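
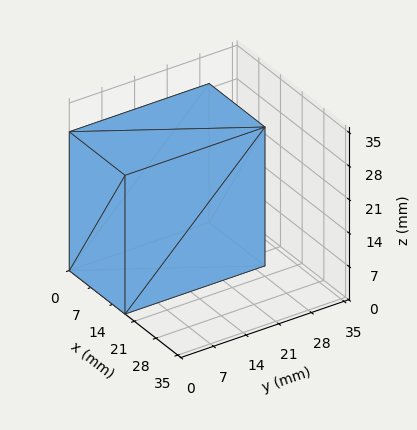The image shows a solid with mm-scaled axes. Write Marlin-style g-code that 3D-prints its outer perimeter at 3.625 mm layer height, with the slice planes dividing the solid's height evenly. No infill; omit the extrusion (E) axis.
Reading the render: the shape is a rectangular box, roughly 18 × 30 mm footprint and 29 mm tall (dimensions read to the nearest mm from the axis ticks). For the g-code, the solid's height is divided into equal slices at the stated Δz and each level perimeter traced with G1 moves after a G0 lift.

; perimeter-only toolpath
G21 ; units = mm
G90 ; absolute positioning
G28 ; home
; layer 1
G0 Z3.625
G0 X0.000 Y0.000
G1 X18.000 Y0.000
G1 X18.000 Y30.000
G1 X0.000 Y30.000
G1 X0.000 Y0.000
; layer 2
G0 Z7.250
G0 X0.000 Y0.000
G1 X18.000 Y0.000
G1 X18.000 Y30.000
G1 X0.000 Y30.000
G1 X0.000 Y0.000
; layer 3
G0 Z10.875
G0 X0.000 Y0.000
G1 X18.000 Y0.000
G1 X18.000 Y30.000
G1 X0.000 Y30.000
G1 X0.000 Y0.000
; layer 4
G0 Z14.500
G0 X0.000 Y0.000
G1 X18.000 Y0.000
G1 X18.000 Y30.000
G1 X0.000 Y30.000
G1 X0.000 Y0.000
; layer 5
G0 Z18.125
G0 X0.000 Y0.000
G1 X18.000 Y0.000
G1 X18.000 Y30.000
G1 X0.000 Y30.000
G1 X0.000 Y0.000
; layer 6
G0 Z21.750
G0 X0.000 Y0.000
G1 X18.000 Y0.000
G1 X18.000 Y30.000
G1 X0.000 Y30.000
G1 X0.000 Y0.000
; layer 7
G0 Z25.375
G0 X0.000 Y0.000
G1 X18.000 Y0.000
G1 X18.000 Y30.000
G1 X0.000 Y30.000
G1 X0.000 Y0.000
; layer 8
G0 Z29.000
G0 X0.000 Y0.000
G1 X18.000 Y0.000
G1 X18.000 Y30.000
G1 X0.000 Y30.000
G1 X0.000 Y0.000
M2 ; end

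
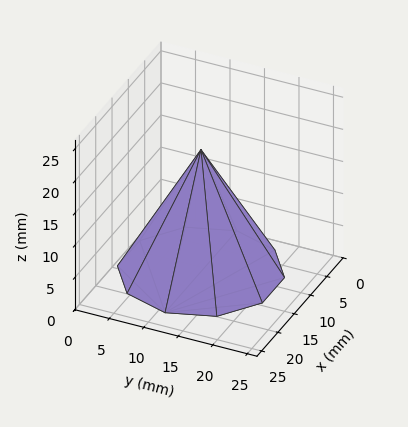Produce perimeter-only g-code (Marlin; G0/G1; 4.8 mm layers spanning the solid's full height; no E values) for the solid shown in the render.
Reading the render: the shape is a regular 10-sided pyramid, base circumscribed radius ≈ 11 mm, apex at z ≈ 19 mm (dimensions read to the nearest mm from the axis ticks). For the g-code, the solid's height is divided into equal slices at the stated Δz and each level perimeter traced with G1 moves after a G0 lift.

; perimeter-only toolpath
G21 ; units = mm
G90 ; absolute positioning
G28 ; home
; layer 1
G0 Z4.8
G0 X19.2 Y11.0
G1 X17.7 Y15.9
G1 X13.6 Y18.9
G1 X8.4 Y18.9
G1 X4.3 Y15.9
G1 X2.8 Y11.0
G1 X4.3 Y6.1
G1 X8.4 Y3.1
G1 X13.6 Y3.1
G1 X17.7 Y6.1
G1 X19.2 Y11.0
; layer 2
G0 Z9.5
G0 X16.5 Y11.0
G1 X15.4 Y14.2
G1 X12.7 Y16.2
G1 X9.3 Y16.2
G1 X6.5 Y14.2
G1 X5.5 Y11.0
G1 X6.5 Y7.8
G1 X9.3 Y5.8
G1 X12.7 Y5.8
G1 X15.4 Y7.8
G1 X16.5 Y11.0
; layer 3
G0 Z14.2
G0 X13.8 Y11.0
G1 X13.2 Y12.6
G1 X11.8 Y13.6
G1 X10.2 Y13.6
G1 X8.8 Y12.6
G1 X8.2 Y11.0
G1 X8.8 Y9.4
G1 X10.2 Y8.4
G1 X11.8 Y8.4
G1 X13.2 Y9.4
G1 X13.8 Y11.0
M2 ; end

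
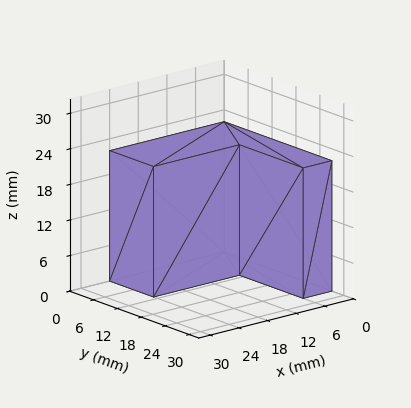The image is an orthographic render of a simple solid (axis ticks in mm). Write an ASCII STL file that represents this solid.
Reading the render: the shape is an L-shaped prism: outer 24 × 27 mm, arm thicknesses ≈ 11 mm (horizontal) and 6 mm (vertical), extruded 22 mm in z (dimensions read to the nearest mm from the axis ticks). For the STL, each face is triangulated and given an outward normal.

solid part
  facet normal 0.0000 0.0000 -1.0000
    outer loop
      vertex 24.0 11.0 0.0
      vertex 24.0 0.0 0.0
      vertex 0.0 0.0 0.0
    endloop
  endfacet
  facet normal 0.0000 0.0000 -1.0000
    outer loop
      vertex 6.0 11.0 0.0
      vertex 24.0 11.0 0.0
      vertex 0.0 0.0 0.0
    endloop
  endfacet
  facet normal 0.0000 0.0000 -1.0000
    outer loop
      vertex 6.0 27.0 0.0
      vertex 6.0 11.0 0.0
      vertex 0.0 0.0 0.0
    endloop
  endfacet
  facet normal 0.0000 0.0000 -1.0000
    outer loop
      vertex 0.0 27.0 0.0
      vertex 6.0 27.0 0.0
      vertex 0.0 0.0 0.0
    endloop
  endfacet
  facet normal 0.0000 0.0000 1.0000
    outer loop
      vertex 0.0 0.0 22.0
      vertex 24.0 0.0 22.0
      vertex 24.0 11.0 22.0
    endloop
  endfacet
  facet normal 0.0000 0.0000 1.0000
    outer loop
      vertex 0.0 0.0 22.0
      vertex 24.0 11.0 22.0
      vertex 6.0 11.0 22.0
    endloop
  endfacet
  facet normal 0.0000 0.0000 1.0000
    outer loop
      vertex 0.0 0.0 22.0
      vertex 6.0 11.0 22.0
      vertex 6.0 27.0 22.0
    endloop
  endfacet
  facet normal 0.0000 0.0000 1.0000
    outer loop
      vertex 0.0 0.0 22.0
      vertex 6.0 27.0 22.0
      vertex 0.0 27.0 22.0
    endloop
  endfacet
  facet normal 0.0000 -1.0000 0.0000
    outer loop
      vertex 0.0 0.0 0.0
      vertex 24.0 0.0 0.0
      vertex 24.0 0.0 22.0
    endloop
  endfacet
  facet normal 0.0000 -1.0000 0.0000
    outer loop
      vertex 0.0 0.0 0.0
      vertex 24.0 0.0 22.0
      vertex 0.0 0.0 22.0
    endloop
  endfacet
  facet normal 1.0000 0.0000 0.0000
    outer loop
      vertex 24.0 0.0 0.0
      vertex 24.0 11.0 0.0
      vertex 24.0 11.0 22.0
    endloop
  endfacet
  facet normal 1.0000 0.0000 0.0000
    outer loop
      vertex 24.0 0.0 0.0
      vertex 24.0 11.0 22.0
      vertex 24.0 0.0 22.0
    endloop
  endfacet
  facet normal 0.0000 1.0000 0.0000
    outer loop
      vertex 24.0 11.0 0.0
      vertex 6.0 11.0 0.0
      vertex 6.0 11.0 22.0
    endloop
  endfacet
  facet normal 0.0000 1.0000 0.0000
    outer loop
      vertex 24.0 11.0 0.0
      vertex 6.0 11.0 22.0
      vertex 24.0 11.0 22.0
    endloop
  endfacet
  facet normal 1.0000 0.0000 0.0000
    outer loop
      vertex 6.0 11.0 0.0
      vertex 6.0 27.0 0.0
      vertex 6.0 27.0 22.0
    endloop
  endfacet
  facet normal 1.0000 0.0000 0.0000
    outer loop
      vertex 6.0 11.0 0.0
      vertex 6.0 27.0 22.0
      vertex 6.0 11.0 22.0
    endloop
  endfacet
  facet normal 0.0000 1.0000 0.0000
    outer loop
      vertex 6.0 27.0 0.0
      vertex 0.0 27.0 0.0
      vertex 0.0 27.0 22.0
    endloop
  endfacet
  facet normal 0.0000 1.0000 0.0000
    outer loop
      vertex 6.0 27.0 0.0
      vertex 0.0 27.0 22.0
      vertex 6.0 27.0 22.0
    endloop
  endfacet
  facet normal -1.0000 0.0000 0.0000
    outer loop
      vertex 0.0 27.0 0.0
      vertex 0.0 0.0 0.0
      vertex 0.0 0.0 22.0
    endloop
  endfacet
  facet normal -1.0000 0.0000 0.0000
    outer loop
      vertex 0.0 27.0 0.0
      vertex 0.0 0.0 22.0
      vertex 0.0 27.0 22.0
    endloop
  endfacet
endsolid part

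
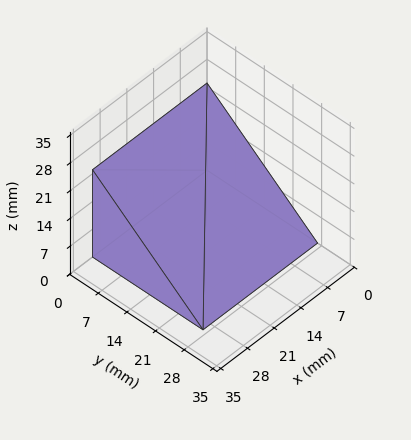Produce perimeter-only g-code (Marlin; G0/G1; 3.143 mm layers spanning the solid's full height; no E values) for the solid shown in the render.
Reading the render: the shape is a wedge (ramp): 30 × 27 mm base, rising to 22 mm along the y=0 edge and sloping linearly to z=0 at y=27 (dimensions read to the nearest mm from the axis ticks). For the g-code, the solid's height is divided into equal slices at the stated Δz and each level perimeter traced with G1 moves after a G0 lift.

; perimeter-only toolpath
G21 ; units = mm
G90 ; absolute positioning
G28 ; home
; layer 1
G0 Z3.143
G0 X0.000 Y0.000
G1 X30.000 Y0.000
G1 X30.000 Y23.143
G1 X0.000 Y23.143
G1 X0.000 Y0.000
; layer 2
G0 Z6.286
G0 X0.000 Y0.000
G1 X30.000 Y0.000
G1 X30.000 Y19.286
G1 X0.000 Y19.286
G1 X0.000 Y0.000
; layer 3
G0 Z9.429
G0 X0.000 Y0.000
G1 X30.000 Y0.000
G1 X30.000 Y15.429
G1 X0.000 Y15.429
G1 X0.000 Y0.000
; layer 4
G0 Z12.571
G0 X0.000 Y0.000
G1 X30.000 Y0.000
G1 X30.000 Y11.571
G1 X0.000 Y11.571
G1 X0.000 Y0.000
; layer 5
G0 Z15.714
G0 X0.000 Y0.000
G1 X30.000 Y0.000
G1 X30.000 Y7.714
G1 X0.000 Y7.714
G1 X0.000 Y0.000
; layer 6
G0 Z18.857
G0 X0.000 Y0.000
G1 X30.000 Y0.000
G1 X30.000 Y3.857
G1 X0.000 Y3.857
G1 X0.000 Y0.000
M2 ; end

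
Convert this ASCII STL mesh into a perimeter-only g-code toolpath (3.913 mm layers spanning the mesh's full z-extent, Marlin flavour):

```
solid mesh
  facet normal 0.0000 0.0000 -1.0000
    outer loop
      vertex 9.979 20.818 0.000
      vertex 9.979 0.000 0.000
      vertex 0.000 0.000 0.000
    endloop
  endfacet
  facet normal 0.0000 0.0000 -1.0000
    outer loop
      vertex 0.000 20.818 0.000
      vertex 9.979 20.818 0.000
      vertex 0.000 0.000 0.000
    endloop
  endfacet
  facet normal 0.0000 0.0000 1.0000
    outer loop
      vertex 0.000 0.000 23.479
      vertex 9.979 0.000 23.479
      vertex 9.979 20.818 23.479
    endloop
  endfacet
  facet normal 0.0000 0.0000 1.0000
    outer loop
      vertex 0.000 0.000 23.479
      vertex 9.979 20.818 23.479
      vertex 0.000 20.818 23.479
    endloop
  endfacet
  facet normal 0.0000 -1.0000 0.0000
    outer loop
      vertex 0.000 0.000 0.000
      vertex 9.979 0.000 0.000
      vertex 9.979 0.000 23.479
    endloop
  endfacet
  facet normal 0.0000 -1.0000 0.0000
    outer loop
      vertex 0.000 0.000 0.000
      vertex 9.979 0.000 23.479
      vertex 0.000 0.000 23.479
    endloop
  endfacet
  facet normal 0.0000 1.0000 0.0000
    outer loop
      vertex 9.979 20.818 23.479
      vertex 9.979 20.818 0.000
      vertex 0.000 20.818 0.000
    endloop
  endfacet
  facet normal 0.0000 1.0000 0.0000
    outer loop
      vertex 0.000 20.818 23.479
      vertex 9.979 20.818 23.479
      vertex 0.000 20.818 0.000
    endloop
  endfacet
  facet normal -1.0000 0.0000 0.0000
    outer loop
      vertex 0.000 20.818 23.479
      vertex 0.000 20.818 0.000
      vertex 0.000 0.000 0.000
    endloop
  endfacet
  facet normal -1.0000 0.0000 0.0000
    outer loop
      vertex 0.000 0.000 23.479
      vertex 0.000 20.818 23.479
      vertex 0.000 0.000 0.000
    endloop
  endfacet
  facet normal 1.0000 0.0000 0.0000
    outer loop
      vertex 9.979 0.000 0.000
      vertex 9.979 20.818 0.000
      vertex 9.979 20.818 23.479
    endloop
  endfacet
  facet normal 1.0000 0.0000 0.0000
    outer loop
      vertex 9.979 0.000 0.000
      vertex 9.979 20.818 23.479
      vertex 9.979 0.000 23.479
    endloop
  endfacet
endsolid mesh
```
; perimeter-only toolpath
G21 ; units = mm
G90 ; absolute positioning
G28 ; home
; layer 1
G0 Z3.913
G0 X0.000 Y0.000
G1 X9.979 Y0.000
G1 X9.979 Y20.818
G1 X0.000 Y20.818
G1 X0.000 Y0.000
; layer 2
G0 Z7.826
G0 X0.000 Y0.000
G1 X9.979 Y0.000
G1 X9.979 Y20.818
G1 X0.000 Y20.818
G1 X0.000 Y0.000
; layer 3
G0 Z11.739
G0 X0.000 Y0.000
G1 X9.979 Y0.000
G1 X9.979 Y20.818
G1 X0.000 Y20.818
G1 X0.000 Y0.000
; layer 4
G0 Z15.653
G0 X0.000 Y0.000
G1 X9.979 Y0.000
G1 X9.979 Y20.818
G1 X0.000 Y20.818
G1 X0.000 Y0.000
; layer 5
G0 Z19.566
G0 X0.000 Y0.000
G1 X9.979 Y0.000
G1 X9.979 Y20.818
G1 X0.000 Y20.818
G1 X0.000 Y0.000
; layer 6
G0 Z23.479
G0 X0.000 Y0.000
G1 X9.979 Y0.000
G1 X9.979 Y20.818
G1 X0.000 Y20.818
G1 X0.000 Y0.000
M2 ; end

The solid is a rectangular box, roughly 9.98 × 20.8 mm footprint and 23.5 mm tall. Slicing at Δz = 3.913 mm — 6 equal slices spanning the solid's height, so layer i sits at z = i·h/6 — gives 6 non-empty perimeters. Each is a 4-segment closed polygon; G0 lifts to the layer z and rapids to the start vertex, then G1 traces the edges.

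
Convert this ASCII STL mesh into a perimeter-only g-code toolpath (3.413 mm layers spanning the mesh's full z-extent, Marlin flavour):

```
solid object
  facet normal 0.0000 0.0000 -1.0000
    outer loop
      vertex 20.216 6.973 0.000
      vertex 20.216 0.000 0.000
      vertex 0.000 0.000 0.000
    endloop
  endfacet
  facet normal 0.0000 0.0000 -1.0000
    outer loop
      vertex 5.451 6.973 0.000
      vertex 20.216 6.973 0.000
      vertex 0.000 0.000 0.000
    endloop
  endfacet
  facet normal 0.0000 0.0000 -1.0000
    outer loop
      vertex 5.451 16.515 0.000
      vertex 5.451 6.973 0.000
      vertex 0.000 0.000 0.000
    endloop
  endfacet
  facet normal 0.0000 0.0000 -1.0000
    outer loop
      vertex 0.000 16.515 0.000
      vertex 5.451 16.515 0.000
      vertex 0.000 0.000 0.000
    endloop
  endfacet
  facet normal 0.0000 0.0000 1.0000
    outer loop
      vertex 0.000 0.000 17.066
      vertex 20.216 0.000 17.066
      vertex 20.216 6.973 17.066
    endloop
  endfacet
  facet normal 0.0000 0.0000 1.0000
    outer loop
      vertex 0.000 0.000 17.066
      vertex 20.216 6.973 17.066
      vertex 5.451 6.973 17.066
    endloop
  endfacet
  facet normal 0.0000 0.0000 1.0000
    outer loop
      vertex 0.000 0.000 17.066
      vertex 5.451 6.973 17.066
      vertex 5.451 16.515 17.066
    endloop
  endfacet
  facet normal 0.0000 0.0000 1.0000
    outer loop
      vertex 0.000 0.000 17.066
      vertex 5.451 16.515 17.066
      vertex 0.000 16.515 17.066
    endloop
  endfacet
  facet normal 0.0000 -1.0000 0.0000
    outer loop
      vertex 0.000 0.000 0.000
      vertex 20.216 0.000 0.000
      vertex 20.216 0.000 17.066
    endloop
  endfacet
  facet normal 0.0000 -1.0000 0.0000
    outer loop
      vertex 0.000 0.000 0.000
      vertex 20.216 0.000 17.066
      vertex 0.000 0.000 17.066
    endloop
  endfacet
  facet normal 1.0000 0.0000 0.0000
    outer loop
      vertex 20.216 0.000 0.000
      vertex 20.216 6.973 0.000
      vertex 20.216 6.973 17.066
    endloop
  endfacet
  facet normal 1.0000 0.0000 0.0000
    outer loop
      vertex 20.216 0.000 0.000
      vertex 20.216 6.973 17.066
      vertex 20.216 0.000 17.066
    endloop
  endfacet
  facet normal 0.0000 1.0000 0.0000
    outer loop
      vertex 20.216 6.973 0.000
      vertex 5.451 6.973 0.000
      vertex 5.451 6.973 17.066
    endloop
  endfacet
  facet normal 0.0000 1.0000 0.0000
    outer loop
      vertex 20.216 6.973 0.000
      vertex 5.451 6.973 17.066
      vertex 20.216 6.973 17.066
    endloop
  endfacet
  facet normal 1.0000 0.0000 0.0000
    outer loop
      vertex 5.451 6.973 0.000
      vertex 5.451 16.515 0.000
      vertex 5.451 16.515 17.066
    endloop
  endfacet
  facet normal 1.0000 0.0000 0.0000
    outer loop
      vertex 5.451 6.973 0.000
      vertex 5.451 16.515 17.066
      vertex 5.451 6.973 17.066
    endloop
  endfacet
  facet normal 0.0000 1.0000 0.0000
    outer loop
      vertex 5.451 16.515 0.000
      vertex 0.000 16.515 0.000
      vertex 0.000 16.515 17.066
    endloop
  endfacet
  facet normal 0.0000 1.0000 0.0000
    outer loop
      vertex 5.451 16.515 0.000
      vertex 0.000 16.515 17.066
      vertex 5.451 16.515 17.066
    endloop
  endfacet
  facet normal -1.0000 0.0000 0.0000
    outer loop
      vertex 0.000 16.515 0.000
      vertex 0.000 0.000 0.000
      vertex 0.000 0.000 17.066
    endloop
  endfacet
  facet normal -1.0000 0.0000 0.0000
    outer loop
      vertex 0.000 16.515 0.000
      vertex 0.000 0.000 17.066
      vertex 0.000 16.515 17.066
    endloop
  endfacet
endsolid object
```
; perimeter-only toolpath
G21 ; units = mm
G90 ; absolute positioning
G28 ; home
; layer 1
G0 Z3.413
G0 X0.000 Y0.000
G1 X20.216 Y0.000
G1 X20.216 Y6.973
G1 X5.451 Y6.973
G1 X5.451 Y16.515
G1 X0.000 Y16.515
G1 X0.000 Y0.000
; layer 2
G0 Z6.826
G0 X0.000 Y0.000
G1 X20.216 Y0.000
G1 X20.216 Y6.973
G1 X5.451 Y6.973
G1 X5.451 Y16.515
G1 X0.000 Y16.515
G1 X0.000 Y0.000
; layer 3
G0 Z10.240
G0 X0.000 Y0.000
G1 X20.216 Y0.000
G1 X20.216 Y6.973
G1 X5.451 Y6.973
G1 X5.451 Y16.515
G1 X0.000 Y16.515
G1 X0.000 Y0.000
; layer 4
G0 Z13.653
G0 X0.000 Y0.000
G1 X20.216 Y0.000
G1 X20.216 Y6.973
G1 X5.451 Y6.973
G1 X5.451 Y16.515
G1 X0.000 Y16.515
G1 X0.000 Y0.000
; layer 5
G0 Z17.066
G0 X0.000 Y0.000
G1 X20.216 Y0.000
G1 X20.216 Y6.973
G1 X5.451 Y6.973
G1 X5.451 Y16.515
G1 X0.000 Y16.515
G1 X0.000 Y0.000
M2 ; end

The solid is an L-shaped prism: outer 20.2 × 16.5 mm, arm thicknesses ≈ 6.97 mm (horizontal) and 5.45 mm (vertical), extruded 17.1 mm in z. Slicing at Δz = 3.413 mm — 5 equal slices spanning the solid's height, so layer i sits at z = i·h/5 — gives 5 non-empty perimeters. Each is a 6-segment closed polygon; G0 lifts to the layer z and rapids to the start vertex, then G1 traces the edges.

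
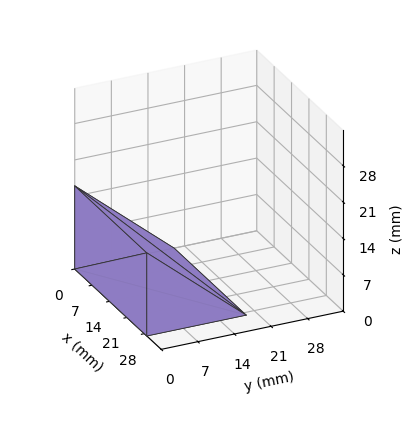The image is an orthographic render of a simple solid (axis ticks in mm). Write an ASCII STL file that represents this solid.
Reading the render: the shape is a wedge (ramp): 29 × 19 mm base, rising to 16 mm along the y=0 edge and sloping linearly to z=0 at y=19 (dimensions read to the nearest mm from the axis ticks). For the STL, each face is triangulated and given an outward normal.

solid part
  facet normal 0.0000 0.0000 -1.0000
    outer loop
      vertex 29.000 19.000 0.000
      vertex 29.000 0.000 0.000
      vertex 0.000 0.000 0.000
    endloop
  endfacet
  facet normal 0.0000 0.0000 -1.0000
    outer loop
      vertex 0.000 19.000 0.000
      vertex 29.000 19.000 0.000
      vertex 0.000 0.000 0.000
    endloop
  endfacet
  facet normal 0.0000 -1.0000 0.0000
    outer loop
      vertex 0.000 0.000 0.000
      vertex 29.000 0.000 0.000
      vertex 29.000 0.000 16.000
    endloop
  endfacet
  facet normal 0.0000 -1.0000 0.0000
    outer loop
      vertex 0.000 0.000 0.000
      vertex 29.000 0.000 16.000
      vertex 0.000 0.000 16.000
    endloop
  endfacet
  facet normal 0.0000 0.6441 0.7649
    outer loop
      vertex 0.000 0.000 16.000
      vertex 29.000 0.000 16.000
      vertex 29.000 19.000 0.000
    endloop
  endfacet
  facet normal 0.0000 0.6441 0.7649
    outer loop
      vertex 0.000 0.000 16.000
      vertex 29.000 19.000 0.000
      vertex 0.000 19.000 0.000
    endloop
  endfacet
  facet normal -1.0000 0.0000 0.0000
    outer loop
      vertex 0.000 0.000 16.000
      vertex 0.000 19.000 0.000
      vertex 0.000 0.000 0.000
    endloop
  endfacet
  facet normal 1.0000 0.0000 0.0000
    outer loop
      vertex 29.000 0.000 0.000
      vertex 29.000 19.000 0.000
      vertex 29.000 0.000 16.000
    endloop
  endfacet
endsolid part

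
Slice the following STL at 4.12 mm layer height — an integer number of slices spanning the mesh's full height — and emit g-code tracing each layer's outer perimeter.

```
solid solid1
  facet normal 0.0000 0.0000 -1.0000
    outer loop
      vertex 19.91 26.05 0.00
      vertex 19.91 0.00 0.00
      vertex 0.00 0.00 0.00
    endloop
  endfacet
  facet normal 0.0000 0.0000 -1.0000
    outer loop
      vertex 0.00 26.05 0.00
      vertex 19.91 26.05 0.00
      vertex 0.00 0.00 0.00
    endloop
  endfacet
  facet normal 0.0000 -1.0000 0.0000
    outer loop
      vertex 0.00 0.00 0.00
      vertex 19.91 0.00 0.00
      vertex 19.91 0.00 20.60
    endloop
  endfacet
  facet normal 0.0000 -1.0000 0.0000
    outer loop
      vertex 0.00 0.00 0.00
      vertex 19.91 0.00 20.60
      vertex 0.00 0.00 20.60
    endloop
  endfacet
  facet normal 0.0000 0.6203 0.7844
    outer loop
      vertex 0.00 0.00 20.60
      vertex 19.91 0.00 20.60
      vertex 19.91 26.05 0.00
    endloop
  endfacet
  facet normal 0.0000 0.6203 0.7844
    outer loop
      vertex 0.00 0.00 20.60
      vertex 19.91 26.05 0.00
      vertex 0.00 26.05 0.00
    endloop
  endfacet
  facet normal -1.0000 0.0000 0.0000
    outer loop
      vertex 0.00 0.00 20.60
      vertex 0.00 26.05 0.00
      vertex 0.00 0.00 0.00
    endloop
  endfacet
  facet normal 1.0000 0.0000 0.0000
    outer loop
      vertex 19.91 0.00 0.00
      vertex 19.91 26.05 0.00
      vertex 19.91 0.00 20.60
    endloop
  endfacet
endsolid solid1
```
; perimeter-only toolpath
G21 ; units = mm
G90 ; absolute positioning
G28 ; home
; layer 1
G0 Z4.12
G0 X0.00 Y0.00
G1 X19.91 Y0.00
G1 X19.91 Y20.84
G1 X0.00 Y20.84
G1 X0.00 Y0.00
; layer 2
G0 Z8.24
G0 X0.00 Y0.00
G1 X19.91 Y0.00
G1 X19.91 Y15.63
G1 X0.00 Y15.63
G1 X0.00 Y0.00
; layer 3
G0 Z12.36
G0 X0.00 Y0.00
G1 X19.91 Y0.00
G1 X19.91 Y10.42
G1 X0.00 Y10.42
G1 X0.00 Y0.00
; layer 4
G0 Z16.48
G0 X0.00 Y0.00
G1 X19.91 Y0.00
G1 X19.91 Y5.21
G1 X0.00 Y5.21
G1 X0.00 Y0.00
M2 ; end

The solid is a wedge (ramp): 19.9 × 26.1 mm base, rising to 20.6 mm along the y=0 edge and sloping linearly to z=0 at y=26.1. Slicing at Δz = 4.12 mm — 5 equal slices spanning the solid's height, so layer i sits at z = i·h/5 — gives 4 non-empty perimeters. Each is a 4-segment closed polygon; G0 lifts to the layer z and rapids to the start vertex, then G1 traces the edges. The cross-section shrinks linearly with z (the slice at the apex is degenerate and omitted).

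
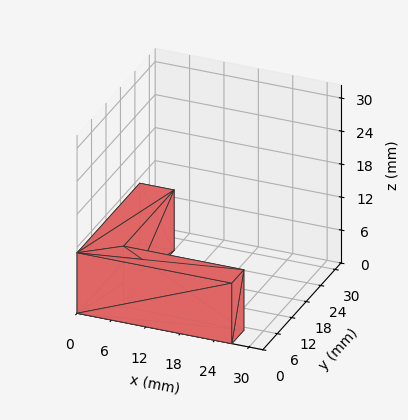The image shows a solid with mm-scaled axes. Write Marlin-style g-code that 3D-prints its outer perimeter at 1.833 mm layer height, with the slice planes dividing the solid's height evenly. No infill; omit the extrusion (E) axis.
Reading the render: the shape is an L-shaped prism: outer 27 × 26 mm, arm thicknesses ≈ 5 mm (horizontal) and 6 mm (vertical), extruded 11 mm in z (dimensions read to the nearest mm from the axis ticks). For the g-code, the solid's height is divided into equal slices at the stated Δz and each level perimeter traced with G1 moves after a G0 lift.

; perimeter-only toolpath
G21 ; units = mm
G90 ; absolute positioning
G28 ; home
; layer 1
G0 Z1.833
G0 X0.000 Y0.000
G1 X27.000 Y0.000
G1 X27.000 Y5.000
G1 X6.000 Y5.000
G1 X6.000 Y26.000
G1 X0.000 Y26.000
G1 X0.000 Y0.000
; layer 2
G0 Z3.667
G0 X0.000 Y0.000
G1 X27.000 Y0.000
G1 X27.000 Y5.000
G1 X6.000 Y5.000
G1 X6.000 Y26.000
G1 X0.000 Y26.000
G1 X0.000 Y0.000
; layer 3
G0 Z5.500
G0 X0.000 Y0.000
G1 X27.000 Y0.000
G1 X27.000 Y5.000
G1 X6.000 Y5.000
G1 X6.000 Y26.000
G1 X0.000 Y26.000
G1 X0.000 Y0.000
; layer 4
G0 Z7.333
G0 X0.000 Y0.000
G1 X27.000 Y0.000
G1 X27.000 Y5.000
G1 X6.000 Y5.000
G1 X6.000 Y26.000
G1 X0.000 Y26.000
G1 X0.000 Y0.000
; layer 5
G0 Z9.167
G0 X0.000 Y0.000
G1 X27.000 Y0.000
G1 X27.000 Y5.000
G1 X6.000 Y5.000
G1 X6.000 Y26.000
G1 X0.000 Y26.000
G1 X0.000 Y0.000
; layer 6
G0 Z11.000
G0 X0.000 Y0.000
G1 X27.000 Y0.000
G1 X27.000 Y5.000
G1 X6.000 Y5.000
G1 X6.000 Y26.000
G1 X0.000 Y26.000
G1 X0.000 Y0.000
M2 ; end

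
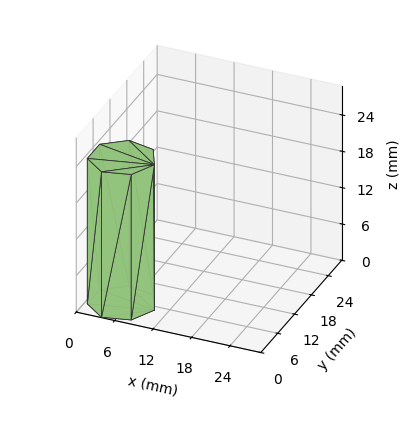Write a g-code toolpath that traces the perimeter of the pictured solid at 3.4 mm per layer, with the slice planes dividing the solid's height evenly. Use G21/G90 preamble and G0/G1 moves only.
Reading the render: the shape is a regular 7-sided prism (a cylinder approximated with 7 flat sides), circumscribed radius ≈ 5 mm, height ≈ 24 mm (dimensions read to the nearest mm from the axis ticks). For the g-code, the solid's height is divided into equal slices at the stated Δz and each level perimeter traced with G1 moves after a G0 lift.

; perimeter-only toolpath
G21 ; units = mm
G90 ; absolute positioning
G28 ; home
; layer 1
G0 Z3.4
G0 X10.0 Y5.0
G1 X8.1 Y8.9
G1 X3.9 Y9.9
G1 X0.5 Y7.2
G1 X0.5 Y2.8
G1 X3.9 Y0.1
G1 X8.1 Y1.1
G1 X10.0 Y5.0
; layer 2
G0 Z6.9
G0 X10.0 Y5.0
G1 X8.1 Y8.9
G1 X3.9 Y9.9
G1 X0.5 Y7.2
G1 X0.5 Y2.8
G1 X3.9 Y0.1
G1 X8.1 Y1.1
G1 X10.0 Y5.0
; layer 3
G0 Z10.3
G0 X10.0 Y5.0
G1 X8.1 Y8.9
G1 X3.9 Y9.9
G1 X0.5 Y7.2
G1 X0.5 Y2.8
G1 X3.9 Y0.1
G1 X8.1 Y1.1
G1 X10.0 Y5.0
; layer 4
G0 Z13.7
G0 X10.0 Y5.0
G1 X8.1 Y8.9
G1 X3.9 Y9.9
G1 X0.5 Y7.2
G1 X0.5 Y2.8
G1 X3.9 Y0.1
G1 X8.1 Y1.1
G1 X10.0 Y5.0
; layer 5
G0 Z17.1
G0 X10.0 Y5.0
G1 X8.1 Y8.9
G1 X3.9 Y9.9
G1 X0.5 Y7.2
G1 X0.5 Y2.8
G1 X3.9 Y0.1
G1 X8.1 Y1.1
G1 X10.0 Y5.0
; layer 6
G0 Z20.6
G0 X10.0 Y5.0
G1 X8.1 Y8.9
G1 X3.9 Y9.9
G1 X0.5 Y7.2
G1 X0.5 Y2.8
G1 X3.9 Y0.1
G1 X8.1 Y1.1
G1 X10.0 Y5.0
; layer 7
G0 Z24.0
G0 X10.0 Y5.0
G1 X8.1 Y8.9
G1 X3.9 Y9.9
G1 X0.5 Y7.2
G1 X0.5 Y2.8
G1 X3.9 Y0.1
G1 X8.1 Y1.1
G1 X10.0 Y5.0
M2 ; end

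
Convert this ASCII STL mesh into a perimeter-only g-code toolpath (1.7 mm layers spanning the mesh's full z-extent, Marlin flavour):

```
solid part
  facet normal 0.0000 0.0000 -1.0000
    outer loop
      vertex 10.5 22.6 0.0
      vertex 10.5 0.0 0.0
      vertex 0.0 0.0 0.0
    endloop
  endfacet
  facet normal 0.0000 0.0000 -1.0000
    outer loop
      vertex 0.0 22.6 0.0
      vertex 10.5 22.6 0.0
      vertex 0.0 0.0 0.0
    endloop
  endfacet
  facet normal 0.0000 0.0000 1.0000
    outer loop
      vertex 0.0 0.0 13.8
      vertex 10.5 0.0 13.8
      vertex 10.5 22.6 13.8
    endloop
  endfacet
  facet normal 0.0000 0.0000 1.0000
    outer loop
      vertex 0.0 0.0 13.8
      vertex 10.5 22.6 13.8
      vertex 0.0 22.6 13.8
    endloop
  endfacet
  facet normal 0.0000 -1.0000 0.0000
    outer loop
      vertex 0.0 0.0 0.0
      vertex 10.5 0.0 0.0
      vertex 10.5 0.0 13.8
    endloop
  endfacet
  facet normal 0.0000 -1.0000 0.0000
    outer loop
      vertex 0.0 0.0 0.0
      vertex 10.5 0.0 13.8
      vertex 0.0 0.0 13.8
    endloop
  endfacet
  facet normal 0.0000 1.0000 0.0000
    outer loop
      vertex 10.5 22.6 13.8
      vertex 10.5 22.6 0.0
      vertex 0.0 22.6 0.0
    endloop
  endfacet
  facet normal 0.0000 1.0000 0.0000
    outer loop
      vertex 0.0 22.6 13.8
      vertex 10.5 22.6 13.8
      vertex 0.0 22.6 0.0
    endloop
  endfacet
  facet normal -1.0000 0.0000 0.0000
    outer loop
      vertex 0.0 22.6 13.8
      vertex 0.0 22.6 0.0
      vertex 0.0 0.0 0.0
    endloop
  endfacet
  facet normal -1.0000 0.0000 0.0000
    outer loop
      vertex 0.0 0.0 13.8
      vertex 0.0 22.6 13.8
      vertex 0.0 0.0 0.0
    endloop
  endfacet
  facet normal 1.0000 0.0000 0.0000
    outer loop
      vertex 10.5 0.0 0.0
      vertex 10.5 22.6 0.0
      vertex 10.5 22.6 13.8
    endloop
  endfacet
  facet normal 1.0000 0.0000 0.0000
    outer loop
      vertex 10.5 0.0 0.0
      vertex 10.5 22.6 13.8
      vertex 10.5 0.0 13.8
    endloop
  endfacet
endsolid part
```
; perimeter-only toolpath
G21 ; units = mm
G90 ; absolute positioning
G28 ; home
; layer 1
G0 Z1.7
G0 X0.0 Y0.0
G1 X10.5 Y0.0
G1 X10.5 Y22.6
G1 X0.0 Y22.6
G1 X0.0 Y0.0
; layer 2
G0 Z3.5
G0 X0.0 Y0.0
G1 X10.5 Y0.0
G1 X10.5 Y22.6
G1 X0.0 Y22.6
G1 X0.0 Y0.0
; layer 3
G0 Z5.2
G0 X0.0 Y0.0
G1 X10.5 Y0.0
G1 X10.5 Y22.6
G1 X0.0 Y22.6
G1 X0.0 Y0.0
; layer 4
G0 Z6.9
G0 X0.0 Y0.0
G1 X10.5 Y0.0
G1 X10.5 Y22.6
G1 X0.0 Y22.6
G1 X0.0 Y0.0
; layer 5
G0 Z8.6
G0 X0.0 Y0.0
G1 X10.5 Y0.0
G1 X10.5 Y22.6
G1 X0.0 Y22.6
G1 X0.0 Y0.0
; layer 6
G0 Z10.4
G0 X0.0 Y0.0
G1 X10.5 Y0.0
G1 X10.5 Y22.6
G1 X0.0 Y22.6
G1 X0.0 Y0.0
; layer 7
G0 Z12.1
G0 X0.0 Y0.0
G1 X10.5 Y0.0
G1 X10.5 Y22.6
G1 X0.0 Y22.6
G1 X0.0 Y0.0
; layer 8
G0 Z13.8
G0 X0.0 Y0.0
G1 X10.5 Y0.0
G1 X10.5 Y22.6
G1 X0.0 Y22.6
G1 X0.0 Y0.0
M2 ; end

The solid is a rectangular box, roughly 10.5 × 22.6 mm footprint and 13.8 mm tall. Slicing at Δz = 1.7 mm — 8 equal slices spanning the solid's height, so layer i sits at z = i·h/8 — gives 8 non-empty perimeters. Each is a 4-segment closed polygon; G0 lifts to the layer z and rapids to the start vertex, then G1 traces the edges.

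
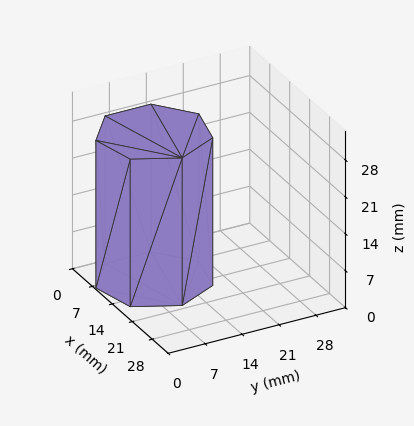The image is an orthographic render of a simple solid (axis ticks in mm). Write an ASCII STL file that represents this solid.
Reading the render: the shape is a regular 7-sided prism (a cylinder approximated with 7 flat sides), circumscribed radius ≈ 10 mm, height ≈ 28 mm (dimensions read to the nearest mm from the axis ticks). For the STL, each face is triangulated and given an outward normal.

solid part
  facet normal 0.0000 0.0000 -1.0000
    outer loop
      vertex 7.775 19.749 0.000
      vertex 16.235 17.818 0.000
      vertex 20.000 10.000 0.000
    endloop
  endfacet
  facet normal 0.0000 0.0000 -1.0000
    outer loop
      vertex 0.990 14.339 0.000
      vertex 7.775 19.749 0.000
      vertex 20.000 10.000 0.000
    endloop
  endfacet
  facet normal 0.0000 0.0000 -1.0000
    outer loop
      vertex 0.990 5.661 0.000
      vertex 0.990 14.339 0.000
      vertex 20.000 10.000 0.000
    endloop
  endfacet
  facet normal 0.0000 0.0000 -1.0000
    outer loop
      vertex 7.775 0.251 0.000
      vertex 0.990 5.661 0.000
      vertex 20.000 10.000 0.000
    endloop
  endfacet
  facet normal 0.0000 0.0000 -1.0000
    outer loop
      vertex 16.235 2.182 0.000
      vertex 7.775 0.251 0.000
      vertex 20.000 10.000 0.000
    endloop
  endfacet
  facet normal 0.0000 0.0000 1.0000
    outer loop
      vertex 20.000 10.000 28.000
      vertex 16.235 17.818 28.000
      vertex 7.775 19.749 28.000
    endloop
  endfacet
  facet normal 0.0000 0.0000 1.0000
    outer loop
      vertex 20.000 10.000 28.000
      vertex 7.775 19.749 28.000
      vertex 0.990 14.339 28.000
    endloop
  endfacet
  facet normal 0.0000 0.0000 1.0000
    outer loop
      vertex 20.000 10.000 28.000
      vertex 0.990 14.339 28.000
      vertex 0.990 5.661 28.000
    endloop
  endfacet
  facet normal 0.0000 0.0000 1.0000
    outer loop
      vertex 20.000 10.000 28.000
      vertex 0.990 5.661 28.000
      vertex 7.775 0.251 28.000
    endloop
  endfacet
  facet normal 0.0000 0.0000 1.0000
    outer loop
      vertex 20.000 10.000 28.000
      vertex 7.775 0.251 28.000
      vertex 16.235 2.182 28.000
    endloop
  endfacet
  facet normal 0.9010 0.4339 0.0000
    outer loop
      vertex 20.000 10.000 0.000
      vertex 16.235 17.818 0.000
      vertex 16.235 17.818 28.000
    endloop
  endfacet
  facet normal 0.9010 0.4339 0.0000
    outer loop
      vertex 20.000 10.000 0.000
      vertex 16.235 17.818 28.000
      vertex 20.000 10.000 28.000
    endloop
  endfacet
  facet normal 0.2225 0.9749 0.0000
    outer loop
      vertex 16.235 17.818 0.000
      vertex 7.775 19.749 0.000
      vertex 7.775 19.749 28.000
    endloop
  endfacet
  facet normal 0.2225 0.9749 0.0000
    outer loop
      vertex 16.235 17.818 0.000
      vertex 7.775 19.749 28.000
      vertex 16.235 17.818 28.000
    endloop
  endfacet
  facet normal -0.6234 0.7819 0.0000
    outer loop
      vertex 7.775 19.749 0.000
      vertex 0.990 14.339 0.000
      vertex 0.990 14.339 28.000
    endloop
  endfacet
  facet normal -0.6234 0.7819 0.0000
    outer loop
      vertex 7.775 19.749 0.000
      vertex 0.990 14.339 28.000
      vertex 7.775 19.749 28.000
    endloop
  endfacet
  facet normal -1.0000 0.0000 0.0000
    outer loop
      vertex 0.990 14.339 0.000
      vertex 0.990 5.661 0.000
      vertex 0.990 5.661 28.000
    endloop
  endfacet
  facet normal -1.0000 0.0000 0.0000
    outer loop
      vertex 0.990 14.339 0.000
      vertex 0.990 5.661 28.000
      vertex 0.990 14.339 28.000
    endloop
  endfacet
  facet normal -0.6234 -0.7819 0.0000
    outer loop
      vertex 0.990 5.661 0.000
      vertex 7.775 0.251 0.000
      vertex 7.775 0.251 28.000
    endloop
  endfacet
  facet normal -0.6234 -0.7819 0.0000
    outer loop
      vertex 0.990 5.661 0.000
      vertex 7.775 0.251 28.000
      vertex 0.990 5.661 28.000
    endloop
  endfacet
  facet normal 0.2225 -0.9749 0.0000
    outer loop
      vertex 7.775 0.251 0.000
      vertex 16.235 2.182 0.000
      vertex 16.235 2.182 28.000
    endloop
  endfacet
  facet normal 0.2225 -0.9749 0.0000
    outer loop
      vertex 7.775 0.251 0.000
      vertex 16.235 2.182 28.000
      vertex 7.775 0.251 28.000
    endloop
  endfacet
  facet normal 0.9010 -0.4339 0.0000
    outer loop
      vertex 16.235 2.182 0.000
      vertex 20.000 10.000 0.000
      vertex 20.000 10.000 28.000
    endloop
  endfacet
  facet normal 0.9010 -0.4339 0.0000
    outer loop
      vertex 16.235 2.182 0.000
      vertex 20.000 10.000 28.000
      vertex 16.235 2.182 28.000
    endloop
  endfacet
endsolid part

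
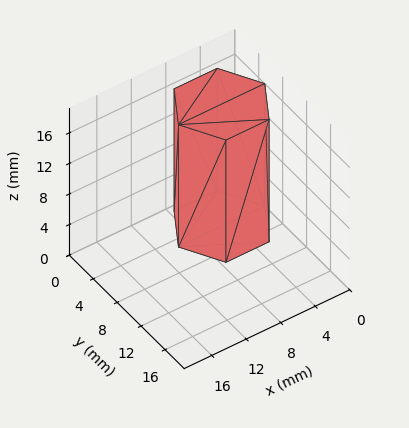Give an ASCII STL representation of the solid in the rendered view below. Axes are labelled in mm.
Reading the render: the shape is a regular 6-sided prism (a cylinder approximated with 6 flat sides), circumscribed radius ≈ 5 mm, height ≈ 16 mm (dimensions read to the nearest mm from the axis ticks). For the STL, each face is triangulated and given an outward normal.

solid part
  facet normal 0.0000 0.0000 -1.0000
    outer loop
      vertex 2.50 9.33 0.00
      vertex 7.50 9.33 0.00
      vertex 10.00 5.00 0.00
    endloop
  endfacet
  facet normal 0.0000 0.0000 -1.0000
    outer loop
      vertex 0.00 5.00 0.00
      vertex 2.50 9.33 0.00
      vertex 10.00 5.00 0.00
    endloop
  endfacet
  facet normal 0.0000 0.0000 -1.0000
    outer loop
      vertex 2.50 0.67 0.00
      vertex 0.00 5.00 0.00
      vertex 10.00 5.00 0.00
    endloop
  endfacet
  facet normal 0.0000 0.0000 -1.0000
    outer loop
      vertex 7.50 0.67 0.00
      vertex 2.50 0.67 0.00
      vertex 10.00 5.00 0.00
    endloop
  endfacet
  facet normal 0.0000 0.0000 1.0000
    outer loop
      vertex 10.00 5.00 16.00
      vertex 7.50 9.33 16.00
      vertex 2.50 9.33 16.00
    endloop
  endfacet
  facet normal 0.0000 0.0000 1.0000
    outer loop
      vertex 10.00 5.00 16.00
      vertex 2.50 9.33 16.00
      vertex 0.00 5.00 16.00
    endloop
  endfacet
  facet normal 0.0000 0.0000 1.0000
    outer loop
      vertex 10.00 5.00 16.00
      vertex 0.00 5.00 16.00
      vertex 2.50 0.67 16.00
    endloop
  endfacet
  facet normal 0.0000 0.0000 1.0000
    outer loop
      vertex 10.00 5.00 16.00
      vertex 2.50 0.67 16.00
      vertex 7.50 0.67 16.00
    endloop
  endfacet
  facet normal 0.8660 0.5000 0.0000
    outer loop
      vertex 10.00 5.00 0.00
      vertex 7.50 9.33 0.00
      vertex 7.50 9.33 16.00
    endloop
  endfacet
  facet normal 0.8660 0.5000 0.0000
    outer loop
      vertex 10.00 5.00 0.00
      vertex 7.50 9.33 16.00
      vertex 10.00 5.00 16.00
    endloop
  endfacet
  facet normal 0.0000 1.0000 0.0000
    outer loop
      vertex 7.50 9.33 0.00
      vertex 2.50 9.33 0.00
      vertex 2.50 9.33 16.00
    endloop
  endfacet
  facet normal 0.0000 1.0000 0.0000
    outer loop
      vertex 7.50 9.33 0.00
      vertex 2.50 9.33 16.00
      vertex 7.50 9.33 16.00
    endloop
  endfacet
  facet normal -0.8660 0.5000 0.0000
    outer loop
      vertex 2.50 9.33 0.00
      vertex 0.00 5.00 0.00
      vertex 0.00 5.00 16.00
    endloop
  endfacet
  facet normal -0.8660 0.5000 0.0000
    outer loop
      vertex 2.50 9.33 0.00
      vertex 0.00 5.00 16.00
      vertex 2.50 9.33 16.00
    endloop
  endfacet
  facet normal -0.8660 -0.5000 0.0000
    outer loop
      vertex 0.00 5.00 0.00
      vertex 2.50 0.67 0.00
      vertex 2.50 0.67 16.00
    endloop
  endfacet
  facet normal -0.8660 -0.5000 0.0000
    outer loop
      vertex 0.00 5.00 0.00
      vertex 2.50 0.67 16.00
      vertex 0.00 5.00 16.00
    endloop
  endfacet
  facet normal 0.0000 -1.0000 0.0000
    outer loop
      vertex 2.50 0.67 0.00
      vertex 7.50 0.67 0.00
      vertex 7.50 0.67 16.00
    endloop
  endfacet
  facet normal 0.0000 -1.0000 0.0000
    outer loop
      vertex 2.50 0.67 0.00
      vertex 7.50 0.67 16.00
      vertex 2.50 0.67 16.00
    endloop
  endfacet
  facet normal 0.8660 -0.5000 0.0000
    outer loop
      vertex 7.50 0.67 0.00
      vertex 10.00 5.00 0.00
      vertex 10.00 5.00 16.00
    endloop
  endfacet
  facet normal 0.8660 -0.5000 0.0000
    outer loop
      vertex 7.50 0.67 0.00
      vertex 10.00 5.00 16.00
      vertex 7.50 0.67 16.00
    endloop
  endfacet
endsolid part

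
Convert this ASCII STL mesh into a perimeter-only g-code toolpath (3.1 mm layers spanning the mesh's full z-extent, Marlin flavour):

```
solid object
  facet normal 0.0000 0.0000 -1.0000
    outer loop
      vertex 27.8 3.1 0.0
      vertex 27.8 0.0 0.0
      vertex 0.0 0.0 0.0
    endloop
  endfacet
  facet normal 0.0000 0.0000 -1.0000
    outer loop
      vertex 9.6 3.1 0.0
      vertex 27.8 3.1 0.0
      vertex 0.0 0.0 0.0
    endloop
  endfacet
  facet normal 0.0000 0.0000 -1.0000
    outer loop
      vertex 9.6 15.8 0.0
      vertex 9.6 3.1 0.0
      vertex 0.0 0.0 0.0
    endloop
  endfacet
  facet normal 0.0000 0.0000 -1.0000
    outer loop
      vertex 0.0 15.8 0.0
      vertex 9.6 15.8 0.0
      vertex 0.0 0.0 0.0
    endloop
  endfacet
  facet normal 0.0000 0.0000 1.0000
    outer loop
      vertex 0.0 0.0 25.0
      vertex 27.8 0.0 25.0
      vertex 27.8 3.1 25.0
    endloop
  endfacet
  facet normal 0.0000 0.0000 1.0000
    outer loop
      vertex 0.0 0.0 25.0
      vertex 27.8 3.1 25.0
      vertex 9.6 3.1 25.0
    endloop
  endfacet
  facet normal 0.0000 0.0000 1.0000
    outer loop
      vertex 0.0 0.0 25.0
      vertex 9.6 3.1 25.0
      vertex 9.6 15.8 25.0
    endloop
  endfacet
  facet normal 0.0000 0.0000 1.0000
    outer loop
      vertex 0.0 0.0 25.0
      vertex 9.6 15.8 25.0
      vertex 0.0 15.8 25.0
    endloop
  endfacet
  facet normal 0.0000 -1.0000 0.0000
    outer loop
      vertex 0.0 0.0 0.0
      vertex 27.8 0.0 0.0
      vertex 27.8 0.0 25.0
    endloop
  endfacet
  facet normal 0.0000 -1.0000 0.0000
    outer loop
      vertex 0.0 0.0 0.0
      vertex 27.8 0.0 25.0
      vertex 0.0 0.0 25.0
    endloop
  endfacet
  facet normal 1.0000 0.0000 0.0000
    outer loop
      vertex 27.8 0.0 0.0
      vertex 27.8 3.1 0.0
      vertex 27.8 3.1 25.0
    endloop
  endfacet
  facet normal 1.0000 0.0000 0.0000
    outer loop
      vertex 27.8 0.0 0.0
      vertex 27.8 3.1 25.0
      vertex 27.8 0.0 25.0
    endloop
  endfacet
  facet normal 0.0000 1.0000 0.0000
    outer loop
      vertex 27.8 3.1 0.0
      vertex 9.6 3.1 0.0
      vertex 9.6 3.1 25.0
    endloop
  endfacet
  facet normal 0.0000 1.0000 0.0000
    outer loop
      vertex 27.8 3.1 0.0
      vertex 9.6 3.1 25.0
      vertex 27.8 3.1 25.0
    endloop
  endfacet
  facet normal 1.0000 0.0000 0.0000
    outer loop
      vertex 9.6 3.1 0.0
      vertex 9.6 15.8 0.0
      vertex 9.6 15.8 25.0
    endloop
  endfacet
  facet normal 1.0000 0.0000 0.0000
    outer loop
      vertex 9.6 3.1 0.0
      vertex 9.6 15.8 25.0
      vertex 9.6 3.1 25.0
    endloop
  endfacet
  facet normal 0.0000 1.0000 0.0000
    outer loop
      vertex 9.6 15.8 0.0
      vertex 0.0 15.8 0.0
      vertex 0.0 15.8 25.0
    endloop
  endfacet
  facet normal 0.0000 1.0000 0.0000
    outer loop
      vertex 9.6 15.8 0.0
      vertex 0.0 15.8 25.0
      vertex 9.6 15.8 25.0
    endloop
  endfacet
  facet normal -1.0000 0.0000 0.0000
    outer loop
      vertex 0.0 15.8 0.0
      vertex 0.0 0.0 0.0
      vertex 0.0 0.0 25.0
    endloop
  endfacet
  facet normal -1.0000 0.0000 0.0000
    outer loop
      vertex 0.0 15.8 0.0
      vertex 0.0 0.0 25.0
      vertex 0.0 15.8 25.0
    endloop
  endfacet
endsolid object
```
; perimeter-only toolpath
G21 ; units = mm
G90 ; absolute positioning
G28 ; home
; layer 1
G0 Z3.1
G0 X0.0 Y0.0
G1 X27.8 Y0.0
G1 X27.8 Y3.1
G1 X9.6 Y3.1
G1 X9.6 Y15.8
G1 X0.0 Y15.8
G1 X0.0 Y0.0
; layer 2
G0 Z6.2
G0 X0.0 Y0.0
G1 X27.8 Y0.0
G1 X27.8 Y3.1
G1 X9.6 Y3.1
G1 X9.6 Y15.8
G1 X0.0 Y15.8
G1 X0.0 Y0.0
; layer 3
G0 Z9.4
G0 X0.0 Y0.0
G1 X27.8 Y0.0
G1 X27.8 Y3.1
G1 X9.6 Y3.1
G1 X9.6 Y15.8
G1 X0.0 Y15.8
G1 X0.0 Y0.0
; layer 4
G0 Z12.5
G0 X0.0 Y0.0
G1 X27.8 Y0.0
G1 X27.8 Y3.1
G1 X9.6 Y3.1
G1 X9.6 Y15.8
G1 X0.0 Y15.8
G1 X0.0 Y0.0
; layer 5
G0 Z15.6
G0 X0.0 Y0.0
G1 X27.8 Y0.0
G1 X27.8 Y3.1
G1 X9.6 Y3.1
G1 X9.6 Y15.8
G1 X0.0 Y15.8
G1 X0.0 Y0.0
; layer 6
G0 Z18.8
G0 X0.0 Y0.0
G1 X27.8 Y0.0
G1 X27.8 Y3.1
G1 X9.6 Y3.1
G1 X9.6 Y15.8
G1 X0.0 Y15.8
G1 X0.0 Y0.0
; layer 7
G0 Z21.9
G0 X0.0 Y0.0
G1 X27.8 Y0.0
G1 X27.8 Y3.1
G1 X9.6 Y3.1
G1 X9.6 Y15.8
G1 X0.0 Y15.8
G1 X0.0 Y0.0
; layer 8
G0 Z25.0
G0 X0.0 Y0.0
G1 X27.8 Y0.0
G1 X27.8 Y3.1
G1 X9.6 Y3.1
G1 X9.6 Y15.8
G1 X0.0 Y15.8
G1 X0.0 Y0.0
M2 ; end

The solid is an L-shaped prism: outer 27.8 × 15.8 mm, arm thicknesses ≈ 3.1 mm (horizontal) and 9.6 mm (vertical), extruded 25 mm in z. Slicing at Δz = 3.1 mm — 8 equal slices spanning the solid's height, so layer i sits at z = i·h/8 — gives 8 non-empty perimeters. Each is a 6-segment closed polygon; G0 lifts to the layer z and rapids to the start vertex, then G1 traces the edges.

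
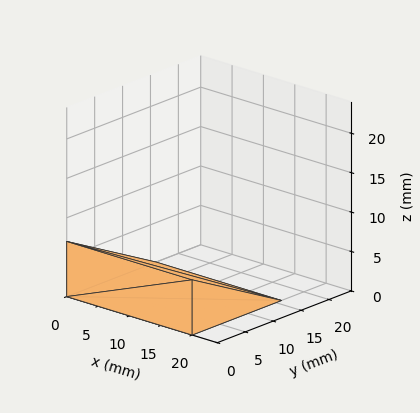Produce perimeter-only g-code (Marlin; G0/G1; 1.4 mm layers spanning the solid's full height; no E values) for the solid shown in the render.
Reading the render: the shape is a wedge (ramp): 20 × 16 mm base, rising to 7 mm along the y=0 edge and sloping linearly to z=0 at y=16 (dimensions read to the nearest mm from the axis ticks). For the g-code, the solid's height is divided into equal slices at the stated Δz and each level perimeter traced with G1 moves after a G0 lift.

; perimeter-only toolpath
G21 ; units = mm
G90 ; absolute positioning
G28 ; home
; layer 1
G0 Z1.4
G0 X0.0 Y0.0
G1 X20.0 Y0.0
G1 X20.0 Y12.8
G1 X0.0 Y12.8
G1 X0.0 Y0.0
; layer 2
G0 Z2.8
G0 X0.0 Y0.0
G1 X20.0 Y0.0
G1 X20.0 Y9.6
G1 X0.0 Y9.6
G1 X0.0 Y0.0
; layer 3
G0 Z4.2
G0 X0.0 Y0.0
G1 X20.0 Y0.0
G1 X20.0 Y6.4
G1 X0.0 Y6.4
G1 X0.0 Y0.0
; layer 4
G0 Z5.6
G0 X0.0 Y0.0
G1 X20.0 Y0.0
G1 X20.0 Y3.2
G1 X0.0 Y3.2
G1 X0.0 Y0.0
M2 ; end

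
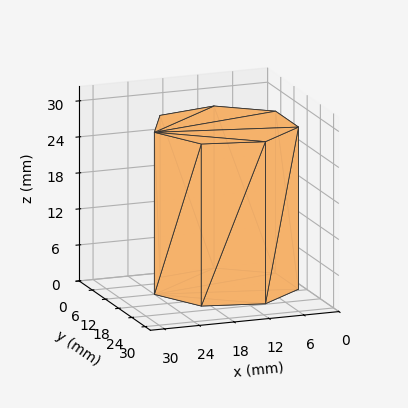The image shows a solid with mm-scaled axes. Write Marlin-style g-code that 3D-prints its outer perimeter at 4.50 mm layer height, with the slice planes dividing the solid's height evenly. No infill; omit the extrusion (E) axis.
Reading the render: the shape is a regular 7-sided prism (a cylinder approximated with 7 flat sides), circumscribed radius ≈ 12 mm, height ≈ 27 mm (dimensions read to the nearest mm from the axis ticks). For the g-code, the solid's height is divided into equal slices at the stated Δz and each level perimeter traced with G1 moves after a G0 lift.

; perimeter-only toolpath
G21 ; units = mm
G90 ; absolute positioning
G28 ; home
; layer 1
G0 Z4.50
G0 X24.00 Y12.00
G1 X19.48 Y21.38
G1 X9.33 Y23.70
G1 X1.19 Y17.21
G1 X1.19 Y6.79
G1 X9.33 Y0.30
G1 X19.48 Y2.62
G1 X24.00 Y12.00
; layer 2
G0 Z9.00
G0 X24.00 Y12.00
G1 X19.48 Y21.38
G1 X9.33 Y23.70
G1 X1.19 Y17.21
G1 X1.19 Y6.79
G1 X9.33 Y0.30
G1 X19.48 Y2.62
G1 X24.00 Y12.00
; layer 3
G0 Z13.50
G0 X24.00 Y12.00
G1 X19.48 Y21.38
G1 X9.33 Y23.70
G1 X1.19 Y17.21
G1 X1.19 Y6.79
G1 X9.33 Y0.30
G1 X19.48 Y2.62
G1 X24.00 Y12.00
; layer 4
G0 Z18.00
G0 X24.00 Y12.00
G1 X19.48 Y21.38
G1 X9.33 Y23.70
G1 X1.19 Y17.21
G1 X1.19 Y6.79
G1 X9.33 Y0.30
G1 X19.48 Y2.62
G1 X24.00 Y12.00
; layer 5
G0 Z22.50
G0 X24.00 Y12.00
G1 X19.48 Y21.38
G1 X9.33 Y23.70
G1 X1.19 Y17.21
G1 X1.19 Y6.79
G1 X9.33 Y0.30
G1 X19.48 Y2.62
G1 X24.00 Y12.00
; layer 6
G0 Z27.00
G0 X24.00 Y12.00
G1 X19.48 Y21.38
G1 X9.33 Y23.70
G1 X1.19 Y17.21
G1 X1.19 Y6.79
G1 X9.33 Y0.30
G1 X19.48 Y2.62
G1 X24.00 Y12.00
M2 ; end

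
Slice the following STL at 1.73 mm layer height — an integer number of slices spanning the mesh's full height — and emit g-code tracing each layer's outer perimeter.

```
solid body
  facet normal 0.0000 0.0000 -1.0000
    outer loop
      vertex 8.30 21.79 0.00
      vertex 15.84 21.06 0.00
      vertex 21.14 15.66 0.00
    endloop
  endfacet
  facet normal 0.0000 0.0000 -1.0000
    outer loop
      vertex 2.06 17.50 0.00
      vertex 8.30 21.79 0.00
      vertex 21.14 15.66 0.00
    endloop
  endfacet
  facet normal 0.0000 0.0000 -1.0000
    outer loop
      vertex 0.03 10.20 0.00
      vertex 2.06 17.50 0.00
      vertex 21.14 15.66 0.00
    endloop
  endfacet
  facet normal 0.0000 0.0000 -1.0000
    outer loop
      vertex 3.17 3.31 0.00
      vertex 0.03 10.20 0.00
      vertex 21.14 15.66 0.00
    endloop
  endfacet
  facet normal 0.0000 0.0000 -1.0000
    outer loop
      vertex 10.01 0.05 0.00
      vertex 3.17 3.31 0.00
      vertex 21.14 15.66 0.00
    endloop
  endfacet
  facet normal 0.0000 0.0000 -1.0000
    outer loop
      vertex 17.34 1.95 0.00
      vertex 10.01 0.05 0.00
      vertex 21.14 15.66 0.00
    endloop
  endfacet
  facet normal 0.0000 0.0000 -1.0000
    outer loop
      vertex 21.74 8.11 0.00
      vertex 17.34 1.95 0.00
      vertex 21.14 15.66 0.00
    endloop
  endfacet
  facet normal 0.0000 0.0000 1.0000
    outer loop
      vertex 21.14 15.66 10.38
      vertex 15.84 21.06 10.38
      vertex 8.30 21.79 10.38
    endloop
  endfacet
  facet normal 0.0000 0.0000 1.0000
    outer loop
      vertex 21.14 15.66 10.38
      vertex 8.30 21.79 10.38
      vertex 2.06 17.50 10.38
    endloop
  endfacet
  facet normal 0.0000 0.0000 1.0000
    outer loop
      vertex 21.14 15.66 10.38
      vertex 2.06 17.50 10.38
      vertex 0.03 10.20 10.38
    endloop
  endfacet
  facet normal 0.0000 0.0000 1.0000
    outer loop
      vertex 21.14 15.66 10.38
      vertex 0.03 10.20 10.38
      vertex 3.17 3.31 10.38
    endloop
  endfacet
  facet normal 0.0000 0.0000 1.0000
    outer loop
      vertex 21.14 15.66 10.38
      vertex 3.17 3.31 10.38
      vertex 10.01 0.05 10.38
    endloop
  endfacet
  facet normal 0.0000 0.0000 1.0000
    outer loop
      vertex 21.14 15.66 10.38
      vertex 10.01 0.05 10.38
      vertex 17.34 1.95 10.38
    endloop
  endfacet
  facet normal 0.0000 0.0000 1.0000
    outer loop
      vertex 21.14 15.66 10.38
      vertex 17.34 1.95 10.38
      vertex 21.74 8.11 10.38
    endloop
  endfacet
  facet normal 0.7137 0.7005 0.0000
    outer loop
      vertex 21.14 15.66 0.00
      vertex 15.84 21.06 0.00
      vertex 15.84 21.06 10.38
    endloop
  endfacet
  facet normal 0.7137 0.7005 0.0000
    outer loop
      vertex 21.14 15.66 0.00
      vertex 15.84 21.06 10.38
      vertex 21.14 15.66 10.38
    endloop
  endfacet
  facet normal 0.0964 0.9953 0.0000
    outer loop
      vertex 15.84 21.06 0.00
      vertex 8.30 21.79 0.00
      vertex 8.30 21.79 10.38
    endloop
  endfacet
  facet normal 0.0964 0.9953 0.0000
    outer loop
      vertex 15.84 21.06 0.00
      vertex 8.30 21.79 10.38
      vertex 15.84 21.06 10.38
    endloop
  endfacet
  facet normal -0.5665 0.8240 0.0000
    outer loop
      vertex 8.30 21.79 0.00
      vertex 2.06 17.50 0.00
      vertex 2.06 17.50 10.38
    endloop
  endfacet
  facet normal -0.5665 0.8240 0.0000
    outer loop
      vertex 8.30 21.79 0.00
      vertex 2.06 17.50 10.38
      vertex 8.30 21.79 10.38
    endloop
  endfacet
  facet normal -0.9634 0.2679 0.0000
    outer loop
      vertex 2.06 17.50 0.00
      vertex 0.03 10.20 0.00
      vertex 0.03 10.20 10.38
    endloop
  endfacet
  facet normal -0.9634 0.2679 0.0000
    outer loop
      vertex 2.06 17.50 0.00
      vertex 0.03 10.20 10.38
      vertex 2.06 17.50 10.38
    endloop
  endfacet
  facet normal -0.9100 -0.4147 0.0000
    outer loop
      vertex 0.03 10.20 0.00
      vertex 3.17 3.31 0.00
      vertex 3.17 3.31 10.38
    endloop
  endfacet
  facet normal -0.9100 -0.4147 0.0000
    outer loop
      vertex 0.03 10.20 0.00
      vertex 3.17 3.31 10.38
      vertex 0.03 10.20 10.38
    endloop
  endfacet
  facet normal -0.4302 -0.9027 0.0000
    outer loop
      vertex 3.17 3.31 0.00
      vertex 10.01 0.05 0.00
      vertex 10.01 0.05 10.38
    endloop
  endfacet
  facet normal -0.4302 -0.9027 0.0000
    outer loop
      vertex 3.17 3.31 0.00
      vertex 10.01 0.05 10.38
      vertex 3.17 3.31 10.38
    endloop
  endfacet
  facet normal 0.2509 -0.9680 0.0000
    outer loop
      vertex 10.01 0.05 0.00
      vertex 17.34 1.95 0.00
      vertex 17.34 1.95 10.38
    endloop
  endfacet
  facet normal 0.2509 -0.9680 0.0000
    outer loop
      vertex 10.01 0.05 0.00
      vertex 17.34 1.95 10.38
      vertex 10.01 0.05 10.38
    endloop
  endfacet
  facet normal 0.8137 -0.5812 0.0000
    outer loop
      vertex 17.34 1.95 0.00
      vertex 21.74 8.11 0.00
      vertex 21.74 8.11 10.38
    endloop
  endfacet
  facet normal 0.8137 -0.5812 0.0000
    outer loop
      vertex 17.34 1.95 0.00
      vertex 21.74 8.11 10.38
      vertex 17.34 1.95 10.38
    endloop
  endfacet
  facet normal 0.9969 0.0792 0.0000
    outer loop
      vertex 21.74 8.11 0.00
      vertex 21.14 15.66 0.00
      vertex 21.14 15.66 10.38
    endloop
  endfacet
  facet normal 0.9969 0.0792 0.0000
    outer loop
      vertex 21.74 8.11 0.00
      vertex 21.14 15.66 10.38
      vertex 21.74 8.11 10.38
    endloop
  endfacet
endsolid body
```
; perimeter-only toolpath
G21 ; units = mm
G90 ; absolute positioning
G28 ; home
; layer 1
G0 Z1.73
G0 X21.14 Y15.66
G1 X15.84 Y21.06
G1 X8.30 Y21.79
G1 X2.06 Y17.50
G1 X0.03 Y10.20
G1 X3.17 Y3.31
G1 X10.01 Y0.05
G1 X17.34 Y1.95
G1 X21.74 Y8.11
G1 X21.14 Y15.66
; layer 2
G0 Z3.46
G0 X21.14 Y15.66
G1 X15.84 Y21.06
G1 X8.30 Y21.79
G1 X2.06 Y17.50
G1 X0.03 Y10.20
G1 X3.17 Y3.31
G1 X10.01 Y0.05
G1 X17.34 Y1.95
G1 X21.74 Y8.11
G1 X21.14 Y15.66
; layer 3
G0 Z5.19
G0 X21.14 Y15.66
G1 X15.84 Y21.06
G1 X8.30 Y21.79
G1 X2.06 Y17.50
G1 X0.03 Y10.20
G1 X3.17 Y3.31
G1 X10.01 Y0.05
G1 X17.34 Y1.95
G1 X21.74 Y8.11
G1 X21.14 Y15.66
; layer 4
G0 Z6.92
G0 X21.14 Y15.66
G1 X15.84 Y21.06
G1 X8.30 Y21.79
G1 X2.06 Y17.50
G1 X0.03 Y10.20
G1 X3.17 Y3.31
G1 X10.01 Y0.05
G1 X17.34 Y1.95
G1 X21.74 Y8.11
G1 X21.14 Y15.66
; layer 5
G0 Z8.65
G0 X21.14 Y15.66
G1 X15.84 Y21.06
G1 X8.30 Y21.79
G1 X2.06 Y17.50
G1 X0.03 Y10.20
G1 X3.17 Y3.31
G1 X10.01 Y0.05
G1 X17.34 Y1.95
G1 X21.74 Y8.11
G1 X21.14 Y15.66
; layer 6
G0 Z10.38
G0 X21.14 Y15.66
G1 X15.84 Y21.06
G1 X8.30 Y21.79
G1 X2.06 Y17.50
G1 X0.03 Y10.20
G1 X3.17 Y3.31
G1 X10.01 Y0.05
G1 X17.34 Y1.95
G1 X21.74 Y8.11
G1 X21.14 Y15.66
M2 ; end

The solid is a regular 9-sided prism (a cylinder approximated with 9 flat sides), circumscribed radius ≈ 11.1 mm, height ≈ 10.4 mm. Slicing at Δz = 1.73 mm — 6 equal slices spanning the solid's height, so layer i sits at z = i·h/6 — gives 6 non-empty perimeters. Each is a 9-segment closed polygon; G0 lifts to the layer z and rapids to the start vertex, then G1 traces the edges.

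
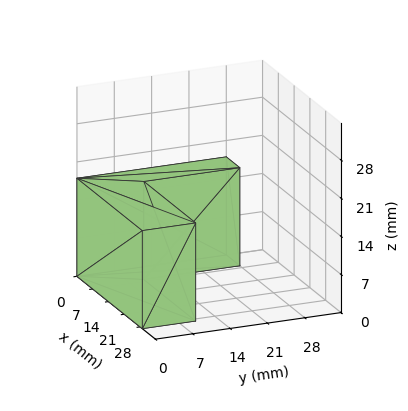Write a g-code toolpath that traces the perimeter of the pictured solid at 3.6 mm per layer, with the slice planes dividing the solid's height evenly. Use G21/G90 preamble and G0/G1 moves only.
Reading the render: the shape is an L-shaped prism: outer 29 × 28 mm, arm thicknesses ≈ 10 mm (horizontal) and 6 mm (vertical), extruded 18 mm in z (dimensions read to the nearest mm from the axis ticks). For the g-code, the solid's height is divided into equal slices at the stated Δz and each level perimeter traced with G1 moves after a G0 lift.

; perimeter-only toolpath
G21 ; units = mm
G90 ; absolute positioning
G28 ; home
; layer 1
G0 Z3.6
G0 X0.0 Y0.0
G1 X29.0 Y0.0
G1 X29.0 Y10.0
G1 X6.0 Y10.0
G1 X6.0 Y28.0
G1 X0.0 Y28.0
G1 X0.0 Y0.0
; layer 2
G0 Z7.2
G0 X0.0 Y0.0
G1 X29.0 Y0.0
G1 X29.0 Y10.0
G1 X6.0 Y10.0
G1 X6.0 Y28.0
G1 X0.0 Y28.0
G1 X0.0 Y0.0
; layer 3
G0 Z10.8
G0 X0.0 Y0.0
G1 X29.0 Y0.0
G1 X29.0 Y10.0
G1 X6.0 Y10.0
G1 X6.0 Y28.0
G1 X0.0 Y28.0
G1 X0.0 Y0.0
; layer 4
G0 Z14.4
G0 X0.0 Y0.0
G1 X29.0 Y0.0
G1 X29.0 Y10.0
G1 X6.0 Y10.0
G1 X6.0 Y28.0
G1 X0.0 Y28.0
G1 X0.0 Y0.0
; layer 5
G0 Z18.0
G0 X0.0 Y0.0
G1 X29.0 Y0.0
G1 X29.0 Y10.0
G1 X6.0 Y10.0
G1 X6.0 Y28.0
G1 X0.0 Y28.0
G1 X0.0 Y0.0
M2 ; end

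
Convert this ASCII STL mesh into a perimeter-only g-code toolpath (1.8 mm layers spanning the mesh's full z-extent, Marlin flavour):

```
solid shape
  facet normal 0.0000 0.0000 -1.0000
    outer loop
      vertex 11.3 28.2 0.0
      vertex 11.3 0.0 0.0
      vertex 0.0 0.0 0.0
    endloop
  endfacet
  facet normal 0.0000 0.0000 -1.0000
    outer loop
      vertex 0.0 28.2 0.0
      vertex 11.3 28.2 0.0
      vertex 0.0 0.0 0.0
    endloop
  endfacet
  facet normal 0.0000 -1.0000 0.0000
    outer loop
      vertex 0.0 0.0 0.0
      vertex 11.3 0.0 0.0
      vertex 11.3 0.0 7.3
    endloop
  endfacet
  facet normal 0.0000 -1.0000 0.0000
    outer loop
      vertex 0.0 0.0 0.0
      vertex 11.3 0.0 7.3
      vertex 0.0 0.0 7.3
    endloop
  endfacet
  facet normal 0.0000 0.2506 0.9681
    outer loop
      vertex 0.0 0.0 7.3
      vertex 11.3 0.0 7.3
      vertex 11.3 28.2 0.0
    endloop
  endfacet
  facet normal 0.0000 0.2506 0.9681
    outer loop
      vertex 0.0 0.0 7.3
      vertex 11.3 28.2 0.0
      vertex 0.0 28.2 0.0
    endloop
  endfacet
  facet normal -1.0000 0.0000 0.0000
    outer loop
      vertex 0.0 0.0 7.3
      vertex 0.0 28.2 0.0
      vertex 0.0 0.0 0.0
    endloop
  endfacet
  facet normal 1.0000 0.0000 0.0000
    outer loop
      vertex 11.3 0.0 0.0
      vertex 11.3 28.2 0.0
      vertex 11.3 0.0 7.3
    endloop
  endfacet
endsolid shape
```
; perimeter-only toolpath
G21 ; units = mm
G90 ; absolute positioning
G28 ; home
; layer 1
G0 Z1.8
G0 X0.0 Y0.0
G1 X11.3 Y0.0
G1 X11.3 Y21.1
G1 X0.0 Y21.1
G1 X0.0 Y0.0
; layer 2
G0 Z3.6
G0 X0.0 Y0.0
G1 X11.3 Y0.0
G1 X11.3 Y14.1
G1 X0.0 Y14.1
G1 X0.0 Y0.0
; layer 3
G0 Z5.5
G0 X0.0 Y0.0
G1 X11.3 Y0.0
G1 X11.3 Y7.0
G1 X0.0 Y7.0
G1 X0.0 Y0.0
M2 ; end

The solid is a wedge (ramp): 11.3 × 28.2 mm base, rising to 7.3 mm along the y=0 edge and sloping linearly to z=0 at y=28.2. Slicing at Δz = 1.8 mm — 4 equal slices spanning the solid's height, so layer i sits at z = i·h/4 — gives 3 non-empty perimeters. Each is a 4-segment closed polygon; G0 lifts to the layer z and rapids to the start vertex, then G1 traces the edges. The cross-section shrinks linearly with z (the slice at the apex is degenerate and omitted).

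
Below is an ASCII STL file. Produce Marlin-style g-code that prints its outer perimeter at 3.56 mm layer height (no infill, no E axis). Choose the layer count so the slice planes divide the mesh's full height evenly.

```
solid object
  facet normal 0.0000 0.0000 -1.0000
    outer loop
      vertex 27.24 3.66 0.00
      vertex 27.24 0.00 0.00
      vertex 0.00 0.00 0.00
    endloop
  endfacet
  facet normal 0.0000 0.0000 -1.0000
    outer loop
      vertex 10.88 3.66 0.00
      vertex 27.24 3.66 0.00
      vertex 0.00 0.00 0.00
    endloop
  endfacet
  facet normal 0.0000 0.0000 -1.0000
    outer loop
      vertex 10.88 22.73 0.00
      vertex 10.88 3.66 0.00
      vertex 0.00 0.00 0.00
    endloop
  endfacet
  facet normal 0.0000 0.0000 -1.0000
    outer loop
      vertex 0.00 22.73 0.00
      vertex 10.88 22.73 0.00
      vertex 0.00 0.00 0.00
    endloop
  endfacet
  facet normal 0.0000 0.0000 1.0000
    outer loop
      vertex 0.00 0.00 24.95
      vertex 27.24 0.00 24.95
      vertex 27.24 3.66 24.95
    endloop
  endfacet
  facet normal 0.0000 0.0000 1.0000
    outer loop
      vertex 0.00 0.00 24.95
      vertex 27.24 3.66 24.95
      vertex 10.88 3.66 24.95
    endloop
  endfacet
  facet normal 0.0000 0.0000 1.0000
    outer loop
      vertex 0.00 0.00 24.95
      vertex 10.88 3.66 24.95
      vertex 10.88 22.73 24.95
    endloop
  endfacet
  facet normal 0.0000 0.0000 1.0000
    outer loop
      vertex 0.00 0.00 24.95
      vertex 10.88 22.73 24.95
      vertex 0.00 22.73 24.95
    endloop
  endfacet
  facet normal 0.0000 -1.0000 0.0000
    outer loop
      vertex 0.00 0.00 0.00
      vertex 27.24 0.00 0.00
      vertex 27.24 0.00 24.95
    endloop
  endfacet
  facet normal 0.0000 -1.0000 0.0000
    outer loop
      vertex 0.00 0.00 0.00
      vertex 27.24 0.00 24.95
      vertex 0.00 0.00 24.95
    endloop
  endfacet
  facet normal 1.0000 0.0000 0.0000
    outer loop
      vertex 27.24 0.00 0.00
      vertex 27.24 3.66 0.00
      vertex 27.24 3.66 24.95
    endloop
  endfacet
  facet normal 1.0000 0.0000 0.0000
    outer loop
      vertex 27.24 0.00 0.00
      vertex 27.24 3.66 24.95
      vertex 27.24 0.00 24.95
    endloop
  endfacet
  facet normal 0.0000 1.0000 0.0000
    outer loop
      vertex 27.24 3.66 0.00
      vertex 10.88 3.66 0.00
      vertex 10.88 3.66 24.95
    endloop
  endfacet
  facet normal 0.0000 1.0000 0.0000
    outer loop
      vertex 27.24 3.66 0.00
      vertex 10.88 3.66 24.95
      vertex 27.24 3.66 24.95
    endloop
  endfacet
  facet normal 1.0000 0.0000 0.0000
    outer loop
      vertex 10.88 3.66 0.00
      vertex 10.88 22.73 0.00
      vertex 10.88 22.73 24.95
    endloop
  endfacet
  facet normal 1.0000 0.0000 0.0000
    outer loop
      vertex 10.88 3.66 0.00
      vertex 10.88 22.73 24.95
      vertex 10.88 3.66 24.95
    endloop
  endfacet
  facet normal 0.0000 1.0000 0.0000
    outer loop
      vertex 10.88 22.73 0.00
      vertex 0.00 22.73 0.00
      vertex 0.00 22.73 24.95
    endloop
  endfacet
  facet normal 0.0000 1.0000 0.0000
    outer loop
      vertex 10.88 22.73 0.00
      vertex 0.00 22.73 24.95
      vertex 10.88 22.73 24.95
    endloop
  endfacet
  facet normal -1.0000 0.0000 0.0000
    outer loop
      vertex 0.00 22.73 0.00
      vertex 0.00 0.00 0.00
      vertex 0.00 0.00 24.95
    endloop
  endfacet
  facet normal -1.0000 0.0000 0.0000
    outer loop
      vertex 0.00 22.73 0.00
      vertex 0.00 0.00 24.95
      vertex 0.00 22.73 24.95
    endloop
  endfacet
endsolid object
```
; perimeter-only toolpath
G21 ; units = mm
G90 ; absolute positioning
G28 ; home
; layer 1
G0 Z3.56
G0 X0.00 Y0.00
G1 X27.24 Y0.00
G1 X27.24 Y3.66
G1 X10.88 Y3.66
G1 X10.88 Y22.73
G1 X0.00 Y22.73
G1 X0.00 Y0.00
; layer 2
G0 Z7.13
G0 X0.00 Y0.00
G1 X27.24 Y0.00
G1 X27.24 Y3.66
G1 X10.88 Y3.66
G1 X10.88 Y22.73
G1 X0.00 Y22.73
G1 X0.00 Y0.00
; layer 3
G0 Z10.69
G0 X0.00 Y0.00
G1 X27.24 Y0.00
G1 X27.24 Y3.66
G1 X10.88 Y3.66
G1 X10.88 Y22.73
G1 X0.00 Y22.73
G1 X0.00 Y0.00
; layer 4
G0 Z14.26
G0 X0.00 Y0.00
G1 X27.24 Y0.00
G1 X27.24 Y3.66
G1 X10.88 Y3.66
G1 X10.88 Y22.73
G1 X0.00 Y22.73
G1 X0.00 Y0.00
; layer 5
G0 Z17.82
G0 X0.00 Y0.00
G1 X27.24 Y0.00
G1 X27.24 Y3.66
G1 X10.88 Y3.66
G1 X10.88 Y22.73
G1 X0.00 Y22.73
G1 X0.00 Y0.00
; layer 6
G0 Z21.39
G0 X0.00 Y0.00
G1 X27.24 Y0.00
G1 X27.24 Y3.66
G1 X10.88 Y3.66
G1 X10.88 Y22.73
G1 X0.00 Y22.73
G1 X0.00 Y0.00
; layer 7
G0 Z24.95
G0 X0.00 Y0.00
G1 X27.24 Y0.00
G1 X27.24 Y3.66
G1 X10.88 Y3.66
G1 X10.88 Y22.73
G1 X0.00 Y22.73
G1 X0.00 Y0.00
M2 ; end

The solid is an L-shaped prism: outer 27.2 × 22.7 mm, arm thicknesses ≈ 3.66 mm (horizontal) and 10.9 mm (vertical), extruded 24.9 mm in z. Slicing at Δz = 3.56 mm — 7 equal slices spanning the solid's height, so layer i sits at z = i·h/7 — gives 7 non-empty perimeters. Each is a 6-segment closed polygon; G0 lifts to the layer z and rapids to the start vertex, then G1 traces the edges.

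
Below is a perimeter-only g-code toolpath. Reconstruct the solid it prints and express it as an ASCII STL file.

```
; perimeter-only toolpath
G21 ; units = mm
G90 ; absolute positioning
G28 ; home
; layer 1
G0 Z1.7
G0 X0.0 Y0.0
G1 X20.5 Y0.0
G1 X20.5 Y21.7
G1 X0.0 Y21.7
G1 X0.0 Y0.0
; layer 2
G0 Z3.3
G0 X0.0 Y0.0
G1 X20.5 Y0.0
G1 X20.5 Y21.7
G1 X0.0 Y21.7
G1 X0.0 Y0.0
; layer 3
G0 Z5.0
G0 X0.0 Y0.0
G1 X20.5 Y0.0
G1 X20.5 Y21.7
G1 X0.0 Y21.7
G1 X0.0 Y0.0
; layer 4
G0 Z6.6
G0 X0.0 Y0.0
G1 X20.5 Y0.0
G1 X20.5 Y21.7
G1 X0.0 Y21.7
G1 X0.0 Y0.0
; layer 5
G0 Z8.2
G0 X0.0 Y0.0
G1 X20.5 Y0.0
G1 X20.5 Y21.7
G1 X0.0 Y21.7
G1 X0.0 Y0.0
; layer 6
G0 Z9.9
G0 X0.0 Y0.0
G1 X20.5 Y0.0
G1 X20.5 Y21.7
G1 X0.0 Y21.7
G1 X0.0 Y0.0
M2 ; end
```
solid part
  facet normal 0.0000 0.0000 -1.0000
    outer loop
      vertex 20.5 21.7 0.0
      vertex 20.5 0.0 0.0
      vertex 0.0 0.0 0.0
    endloop
  endfacet
  facet normal 0.0000 0.0000 -1.0000
    outer loop
      vertex 0.0 21.7 0.0
      vertex 20.5 21.7 0.0
      vertex 0.0 0.0 0.0
    endloop
  endfacet
  facet normal 0.0000 0.0000 1.0000
    outer loop
      vertex 0.0 0.0 9.9
      vertex 20.5 0.0 9.9
      vertex 20.5 21.7 9.9
    endloop
  endfacet
  facet normal 0.0000 0.0000 1.0000
    outer loop
      vertex 0.0 0.0 9.9
      vertex 20.5 21.7 9.9
      vertex 0.0 21.7 9.9
    endloop
  endfacet
  facet normal 0.0000 -1.0000 0.0000
    outer loop
      vertex 0.0 0.0 0.0
      vertex 20.5 0.0 0.0
      vertex 20.5 0.0 9.9
    endloop
  endfacet
  facet normal 0.0000 -1.0000 0.0000
    outer loop
      vertex 0.0 0.0 0.0
      vertex 20.5 0.0 9.9
      vertex 0.0 0.0 9.9
    endloop
  endfacet
  facet normal 0.0000 1.0000 0.0000
    outer loop
      vertex 20.5 21.7 9.9
      vertex 20.5 21.7 0.0
      vertex 0.0 21.7 0.0
    endloop
  endfacet
  facet normal 0.0000 1.0000 0.0000
    outer loop
      vertex 0.0 21.7 9.9
      vertex 20.5 21.7 9.9
      vertex 0.0 21.7 0.0
    endloop
  endfacet
  facet normal -1.0000 0.0000 0.0000
    outer loop
      vertex 0.0 21.7 9.9
      vertex 0.0 21.7 0.0
      vertex 0.0 0.0 0.0
    endloop
  endfacet
  facet normal -1.0000 0.0000 0.0000
    outer loop
      vertex 0.0 0.0 9.9
      vertex 0.0 21.7 9.9
      vertex 0.0 0.0 0.0
    endloop
  endfacet
  facet normal 1.0000 0.0000 0.0000
    outer loop
      vertex 20.5 0.0 0.0
      vertex 20.5 21.7 0.0
      vertex 20.5 21.7 9.9
    endloop
  endfacet
  facet normal 1.0000 0.0000 0.0000
    outer loop
      vertex 20.5 0.0 0.0
      vertex 20.5 21.7 9.9
      vertex 20.5 0.0 9.9
    endloop
  endfacet
endsolid part

The G0 Z moves step by Δz≈1.7 mm. Every layer's G1 loop is the same polygon, so the solid is a straight extrusion of it from z=0 to z≈9.9. Closing with flat bottom and top caps and triangulating gives 12 facets — a rectangular box, roughly 20.5 × 21.7 mm footprint and 9.9 mm tall.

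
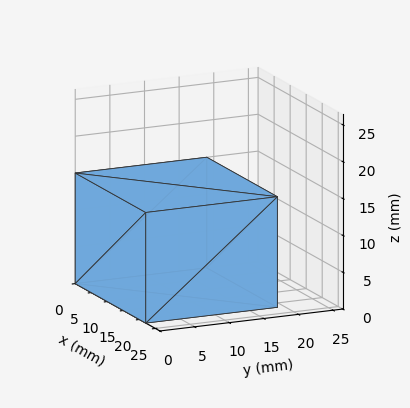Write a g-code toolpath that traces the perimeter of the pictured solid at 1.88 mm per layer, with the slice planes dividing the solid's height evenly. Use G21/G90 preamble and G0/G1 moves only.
Reading the render: the shape is a rectangular box, roughly 22 × 19 mm footprint and 15 mm tall (dimensions read to the nearest mm from the axis ticks). For the g-code, the solid's height is divided into equal slices at the stated Δz and each level perimeter traced with G1 moves after a G0 lift.

; perimeter-only toolpath
G21 ; units = mm
G90 ; absolute positioning
G28 ; home
; layer 1
G0 Z1.88
G0 X0.00 Y0.00
G1 X22.00 Y0.00
G1 X22.00 Y19.00
G1 X0.00 Y19.00
G1 X0.00 Y0.00
; layer 2
G0 Z3.75
G0 X0.00 Y0.00
G1 X22.00 Y0.00
G1 X22.00 Y19.00
G1 X0.00 Y19.00
G1 X0.00 Y0.00
; layer 3
G0 Z5.62
G0 X0.00 Y0.00
G1 X22.00 Y0.00
G1 X22.00 Y19.00
G1 X0.00 Y19.00
G1 X0.00 Y0.00
; layer 4
G0 Z7.50
G0 X0.00 Y0.00
G1 X22.00 Y0.00
G1 X22.00 Y19.00
G1 X0.00 Y19.00
G1 X0.00 Y0.00
; layer 5
G0 Z9.38
G0 X0.00 Y0.00
G1 X22.00 Y0.00
G1 X22.00 Y19.00
G1 X0.00 Y19.00
G1 X0.00 Y0.00
; layer 6
G0 Z11.25
G0 X0.00 Y0.00
G1 X22.00 Y0.00
G1 X22.00 Y19.00
G1 X0.00 Y19.00
G1 X0.00 Y0.00
; layer 7
G0 Z13.12
G0 X0.00 Y0.00
G1 X22.00 Y0.00
G1 X22.00 Y19.00
G1 X0.00 Y19.00
G1 X0.00 Y0.00
; layer 8
G0 Z15.00
G0 X0.00 Y0.00
G1 X22.00 Y0.00
G1 X22.00 Y19.00
G1 X0.00 Y19.00
G1 X0.00 Y0.00
M2 ; end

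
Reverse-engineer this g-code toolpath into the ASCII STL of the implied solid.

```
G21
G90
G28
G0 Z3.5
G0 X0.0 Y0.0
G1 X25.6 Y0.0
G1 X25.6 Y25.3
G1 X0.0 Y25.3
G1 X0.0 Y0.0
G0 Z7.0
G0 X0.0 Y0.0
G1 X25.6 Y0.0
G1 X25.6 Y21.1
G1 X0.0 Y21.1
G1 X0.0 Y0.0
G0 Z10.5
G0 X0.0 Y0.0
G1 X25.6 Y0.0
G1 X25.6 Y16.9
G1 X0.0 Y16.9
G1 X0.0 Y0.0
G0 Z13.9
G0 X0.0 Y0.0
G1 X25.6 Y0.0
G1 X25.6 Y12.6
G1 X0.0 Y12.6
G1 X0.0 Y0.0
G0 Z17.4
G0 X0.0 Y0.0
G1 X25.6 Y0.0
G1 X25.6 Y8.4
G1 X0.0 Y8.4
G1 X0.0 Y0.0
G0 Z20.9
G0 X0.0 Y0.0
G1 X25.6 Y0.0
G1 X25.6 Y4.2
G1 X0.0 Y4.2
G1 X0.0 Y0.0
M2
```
solid part
  facet normal 0.0000 0.0000 -1.0000
    outer loop
      vertex 25.6 29.5 0.0
      vertex 25.6 0.0 0.0
      vertex 0.0 0.0 0.0
    endloop
  endfacet
  facet normal 0.0000 0.0000 -1.0000
    outer loop
      vertex 0.0 29.5 0.0
      vertex 25.6 29.5 0.0
      vertex 0.0 0.0 0.0
    endloop
  endfacet
  facet normal 0.0000 -1.0000 0.0000
    outer loop
      vertex 0.0 0.0 0.0
      vertex 25.6 0.0 0.0
      vertex 25.6 0.0 24.4
    endloop
  endfacet
  facet normal 0.0000 -1.0000 0.0000
    outer loop
      vertex 0.0 0.0 0.0
      vertex 25.6 0.0 24.4
      vertex 0.0 0.0 24.4
    endloop
  endfacet
  facet normal 0.0000 0.6374 0.7706
    outer loop
      vertex 0.0 0.0 24.4
      vertex 25.6 0.0 24.4
      vertex 25.6 29.5 0.0
    endloop
  endfacet
  facet normal 0.0000 0.6374 0.7706
    outer loop
      vertex 0.0 0.0 24.4
      vertex 25.6 29.5 0.0
      vertex 0.0 29.5 0.0
    endloop
  endfacet
  facet normal -1.0000 0.0000 0.0000
    outer loop
      vertex 0.0 0.0 24.4
      vertex 0.0 29.5 0.0
      vertex 0.0 0.0 0.0
    endloop
  endfacet
  facet normal 1.0000 0.0000 0.0000
    outer loop
      vertex 25.6 0.0 0.0
      vertex 25.6 29.5 0.0
      vertex 25.6 0.0 24.4
    endloop
  endfacet
endsolid part

The G0 Z moves step by Δz≈3.5 mm. The G1 loops shrink linearly with z, so the solid tapers from its base footprint up to z≈24.4. Closing with a flat bottom cap and the tapered top and triangulating gives 8 facets — a wedge (ramp): 25.6 × 29.5 mm base, rising to 24.4 mm along the y=0 edge and sloping linearly to z=0 at y=29.5.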